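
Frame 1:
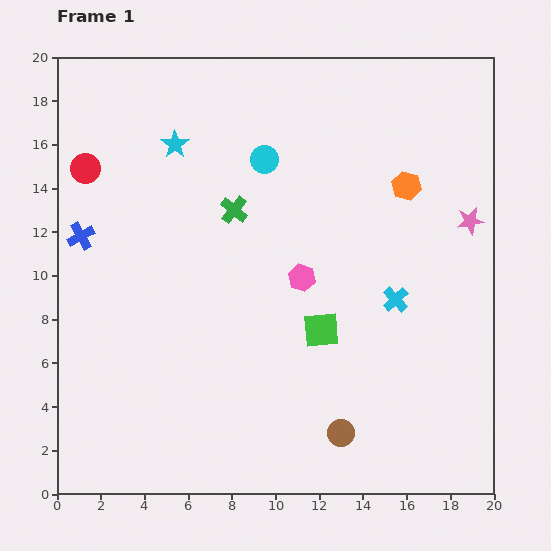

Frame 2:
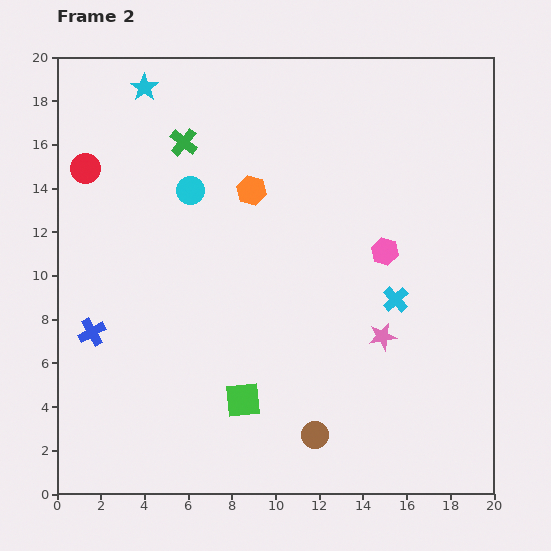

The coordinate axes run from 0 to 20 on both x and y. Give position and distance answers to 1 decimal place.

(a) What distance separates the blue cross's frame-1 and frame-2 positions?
4.4

The blue cross moved from (1.1, 11.8) to (1.6, 7.4), a distance of √(0.5² + 4.4²) ≈ 4.4.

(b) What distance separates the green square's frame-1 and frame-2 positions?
4.8

The green square moved from (12.1, 7.5) to (8.5, 4.3), a distance of √(3.6² + 3.2²) ≈ 4.8.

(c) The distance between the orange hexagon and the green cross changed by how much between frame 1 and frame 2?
-4.2

Distance in frame 1: 8.0. Distance in frame 2: 3.8.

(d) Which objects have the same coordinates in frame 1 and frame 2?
the red circle, the cyan cross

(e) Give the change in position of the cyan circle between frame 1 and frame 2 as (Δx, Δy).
(-3.4, -1.4)

The cyan circle was at (9.5, 15.3) in frame 1 and (6.1, 13.9) in frame 2.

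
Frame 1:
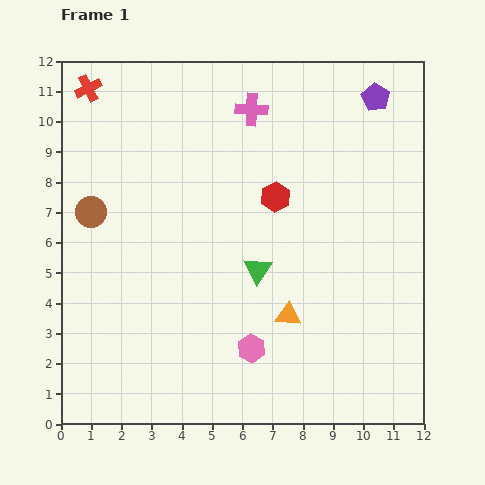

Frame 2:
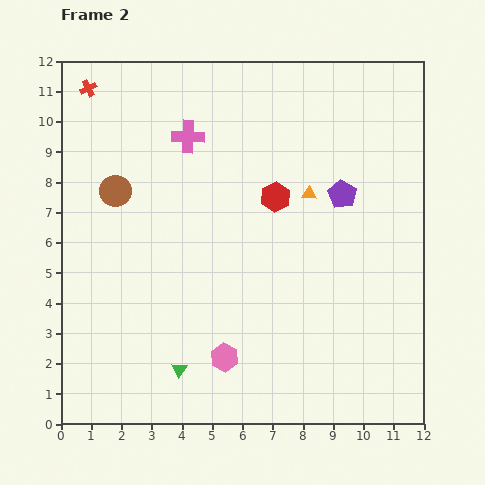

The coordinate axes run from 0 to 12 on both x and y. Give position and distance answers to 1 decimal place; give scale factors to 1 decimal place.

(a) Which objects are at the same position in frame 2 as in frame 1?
the red cross, the red hexagon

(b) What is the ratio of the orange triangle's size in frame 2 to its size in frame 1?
0.6×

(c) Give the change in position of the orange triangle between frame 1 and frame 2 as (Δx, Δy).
(0.7, 4.0)

The orange triangle was at (7.5, 3.6) in frame 1 and (8.2, 7.6) in frame 2.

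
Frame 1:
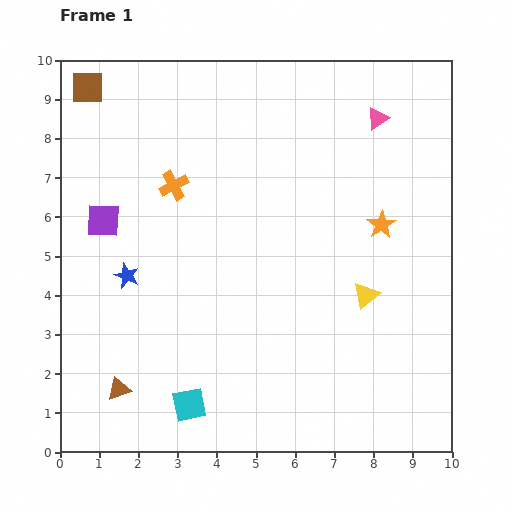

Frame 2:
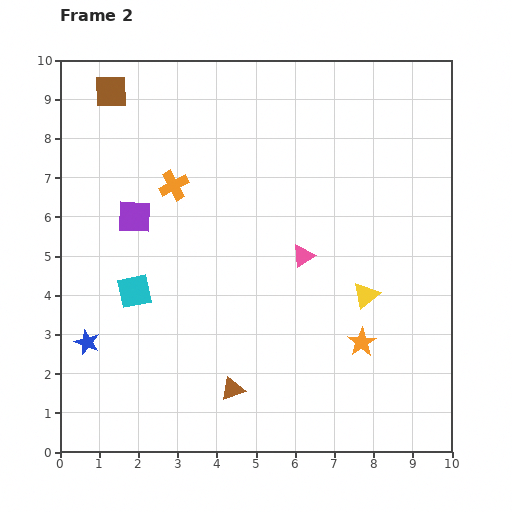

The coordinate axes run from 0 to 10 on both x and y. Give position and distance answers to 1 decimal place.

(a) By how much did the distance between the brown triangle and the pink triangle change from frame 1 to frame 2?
-5.7

Distance in frame 1: 9.5. Distance in frame 2: 3.8.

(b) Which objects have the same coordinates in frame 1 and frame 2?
the orange cross, the yellow triangle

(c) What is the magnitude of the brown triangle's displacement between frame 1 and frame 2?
2.9

The brown triangle moved from (1.5, 1.6) to (4.4, 1.6), a distance of √(2.9² + 0.0²) ≈ 2.9.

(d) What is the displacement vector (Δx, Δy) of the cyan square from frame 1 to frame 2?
(-1.4, 2.9)

The cyan square was at (3.3, 1.2) in frame 1 and (1.9, 4.1) in frame 2.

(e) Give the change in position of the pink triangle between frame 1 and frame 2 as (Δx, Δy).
(-1.9, -3.5)

The pink triangle was at (8.1, 8.5) in frame 1 and (6.2, 5.0) in frame 2.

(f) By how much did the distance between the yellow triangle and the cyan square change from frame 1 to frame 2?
+0.6

Distance in frame 1: 5.3. Distance in frame 2: 5.9.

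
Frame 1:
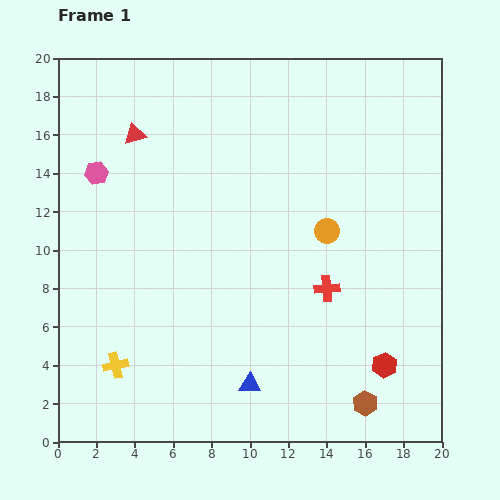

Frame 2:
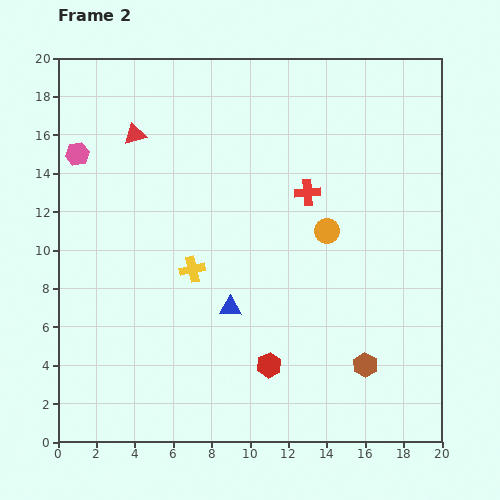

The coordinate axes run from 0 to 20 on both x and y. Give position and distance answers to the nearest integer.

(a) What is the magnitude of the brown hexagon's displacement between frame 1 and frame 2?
2

The brown hexagon moved from (16, 2) to (16, 4), a distance of √(0² + 2²) ≈ 2.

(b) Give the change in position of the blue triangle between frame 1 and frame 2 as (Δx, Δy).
(-1, 4)

The blue triangle was at (10, 3) in frame 1 and (9, 7) in frame 2.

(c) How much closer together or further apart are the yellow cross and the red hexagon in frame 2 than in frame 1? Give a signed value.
-8

Distance in frame 1: 14. Distance in frame 2: 6.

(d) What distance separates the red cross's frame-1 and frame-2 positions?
5

The red cross moved from (14, 8) to (13, 13), a distance of √(1² + 5²) ≈ 5.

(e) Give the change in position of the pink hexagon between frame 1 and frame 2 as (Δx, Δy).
(-1, 1)

The pink hexagon was at (2, 14) in frame 1 and (1, 15) in frame 2.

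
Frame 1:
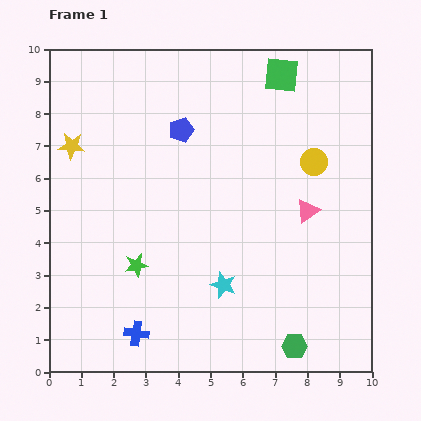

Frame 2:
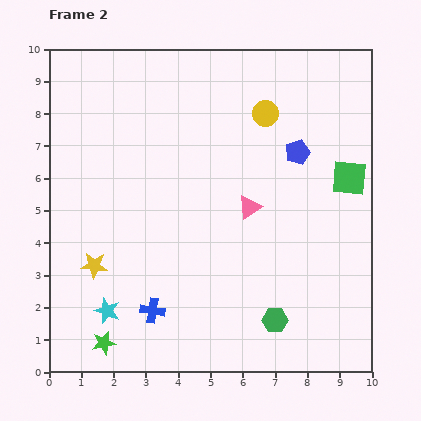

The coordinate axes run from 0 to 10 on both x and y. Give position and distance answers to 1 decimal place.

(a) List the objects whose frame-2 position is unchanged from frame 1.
none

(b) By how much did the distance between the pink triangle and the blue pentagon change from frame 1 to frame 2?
-2.3

Distance in frame 1: 4.6. Distance in frame 2: 2.3.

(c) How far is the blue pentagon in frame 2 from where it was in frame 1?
3.7

The blue pentagon moved from (4.1, 7.5) to (7.7, 6.8), a distance of √(3.6² + 0.7²) ≈ 3.7.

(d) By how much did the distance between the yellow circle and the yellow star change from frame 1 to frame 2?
-0.4

Distance in frame 1: 7.5. Distance in frame 2: 7.1.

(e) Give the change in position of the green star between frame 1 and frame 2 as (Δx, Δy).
(-1.0, -2.4)

The green star was at (2.7, 3.3) in frame 1 and (1.7, 0.9) in frame 2.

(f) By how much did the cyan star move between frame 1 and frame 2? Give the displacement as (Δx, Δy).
(-3.6, -0.8)

The cyan star was at (5.4, 2.7) in frame 1 and (1.8, 1.9) in frame 2.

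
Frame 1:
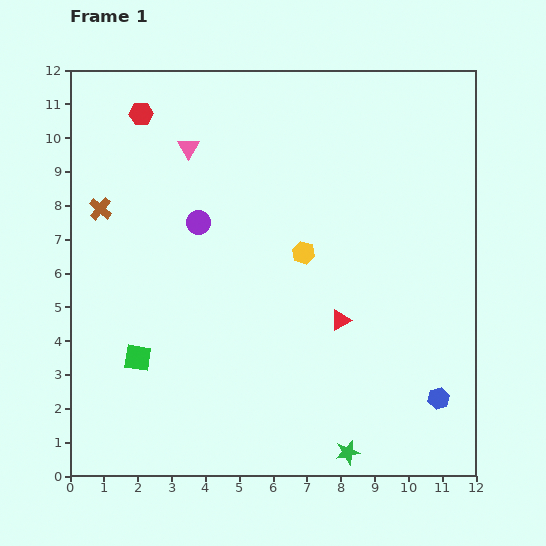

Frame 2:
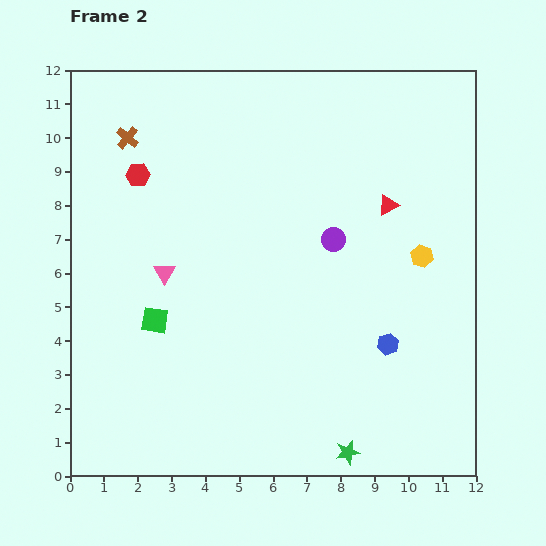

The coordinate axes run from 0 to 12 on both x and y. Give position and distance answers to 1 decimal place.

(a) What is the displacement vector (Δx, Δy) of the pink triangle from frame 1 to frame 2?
(-0.7, -3.7)

The pink triangle was at (3.5, 9.7) in frame 1 and (2.8, 6.0) in frame 2.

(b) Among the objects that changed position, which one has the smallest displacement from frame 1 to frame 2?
the green square

(moved 1.2)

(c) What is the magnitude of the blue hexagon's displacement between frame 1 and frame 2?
2.2

The blue hexagon moved from (10.9, 2.3) to (9.4, 3.9), a distance of √(1.5² + 1.6²) ≈ 2.2.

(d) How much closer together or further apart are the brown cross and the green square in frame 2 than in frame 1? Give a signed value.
+1.0

Distance in frame 1: 4.5. Distance in frame 2: 5.5.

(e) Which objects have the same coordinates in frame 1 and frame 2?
the green star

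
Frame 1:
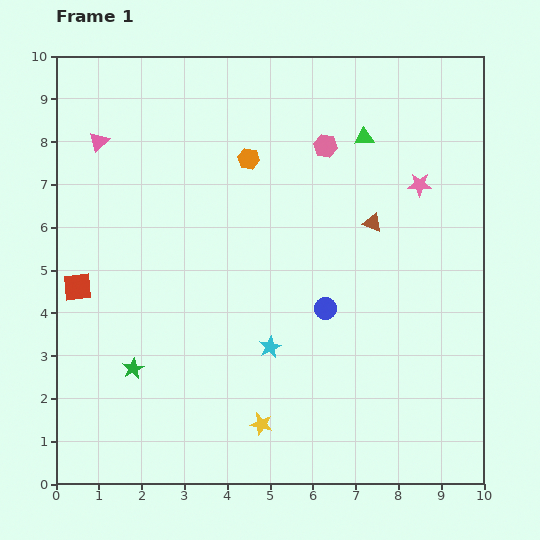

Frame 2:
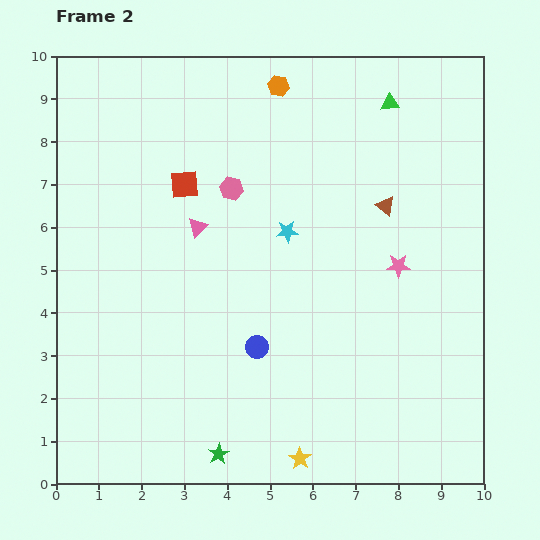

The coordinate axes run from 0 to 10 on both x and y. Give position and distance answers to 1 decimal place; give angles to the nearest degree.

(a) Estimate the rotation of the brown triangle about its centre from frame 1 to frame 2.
16° clockwise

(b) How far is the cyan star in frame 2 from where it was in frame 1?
2.7

The cyan star moved from (5.0, 3.2) to (5.4, 5.9), a distance of √(0.4² + 2.7²) ≈ 2.7.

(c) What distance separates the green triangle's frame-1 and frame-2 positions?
1.0

The green triangle moved from (7.2, 8.1) to (7.8, 8.9), a distance of √(0.6² + 0.8²) ≈ 1.0.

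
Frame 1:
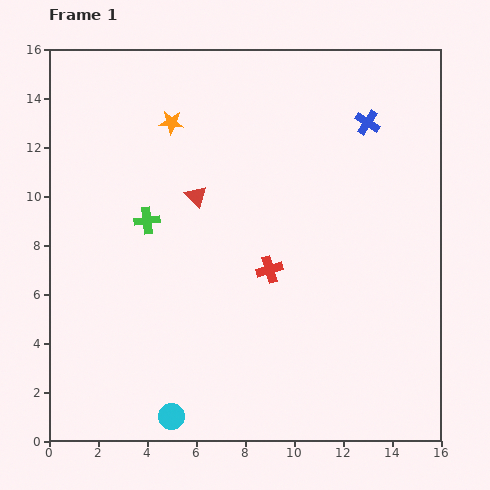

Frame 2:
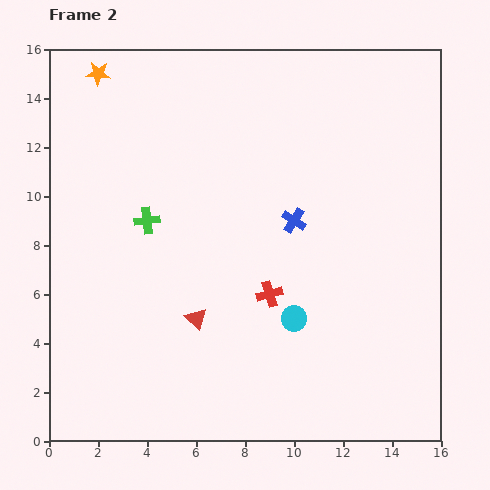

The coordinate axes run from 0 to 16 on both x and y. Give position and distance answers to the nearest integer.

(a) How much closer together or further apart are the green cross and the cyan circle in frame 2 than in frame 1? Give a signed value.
-1

Distance in frame 1: 8. Distance in frame 2: 7.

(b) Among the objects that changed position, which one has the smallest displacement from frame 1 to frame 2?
the red cross

(moved 1)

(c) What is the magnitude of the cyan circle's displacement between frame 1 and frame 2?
6

The cyan circle moved from (5, 1) to (10, 5), a distance of √(5² + 4²) ≈ 6.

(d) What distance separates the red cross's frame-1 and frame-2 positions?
1

The red cross moved from (9, 7) to (9, 6), a distance of √(0² + 1²) ≈ 1.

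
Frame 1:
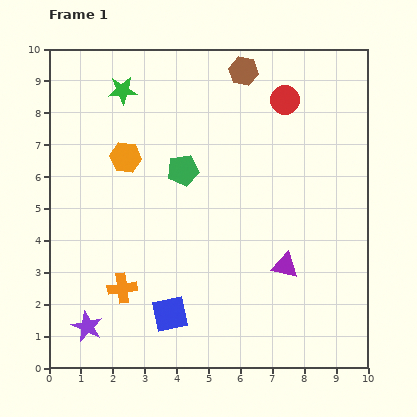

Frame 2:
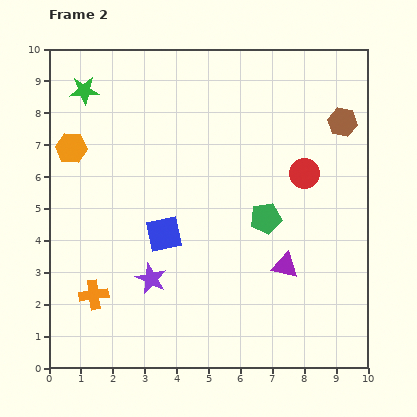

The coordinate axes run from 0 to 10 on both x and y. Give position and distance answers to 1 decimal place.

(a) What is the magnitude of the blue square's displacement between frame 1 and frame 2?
2.5

The blue square moved from (3.8, 1.7) to (3.6, 4.2), a distance of √(0.2² + 2.5²) ≈ 2.5.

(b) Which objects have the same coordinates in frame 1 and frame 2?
the purple triangle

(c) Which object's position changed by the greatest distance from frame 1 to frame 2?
the brown hexagon

(moved 3.5; next 3.0)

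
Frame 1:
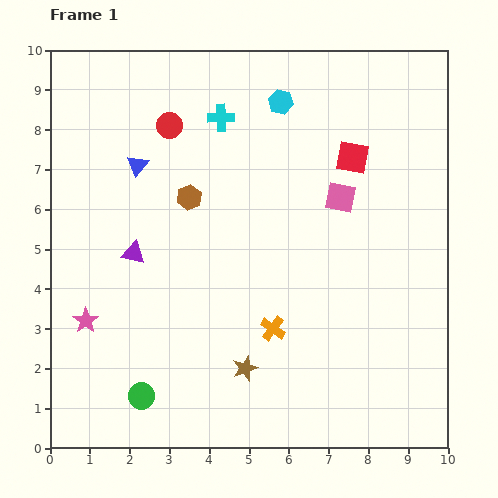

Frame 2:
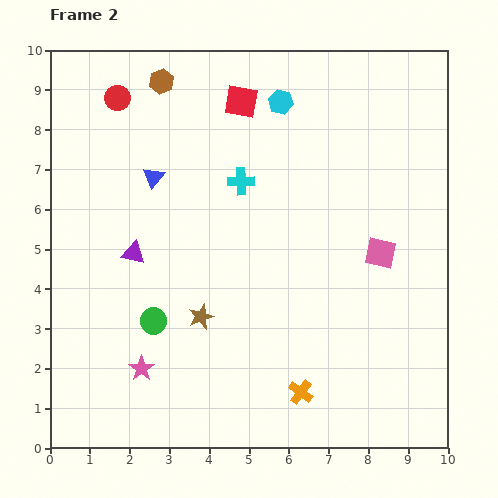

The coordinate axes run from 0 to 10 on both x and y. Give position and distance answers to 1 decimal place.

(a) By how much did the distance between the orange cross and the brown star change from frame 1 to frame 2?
+1.9

Distance in frame 1: 1.2. Distance in frame 2: 3.1.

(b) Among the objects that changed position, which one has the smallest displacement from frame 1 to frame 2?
the blue triangle

(moved 0.5)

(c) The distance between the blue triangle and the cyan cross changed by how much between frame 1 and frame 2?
-0.2

Distance in frame 1: 2.4. Distance in frame 2: 2.2.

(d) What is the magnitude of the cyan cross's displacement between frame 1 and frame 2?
1.7

The cyan cross moved from (4.3, 8.3) to (4.8, 6.7), a distance of √(0.5² + 1.6²) ≈ 1.7.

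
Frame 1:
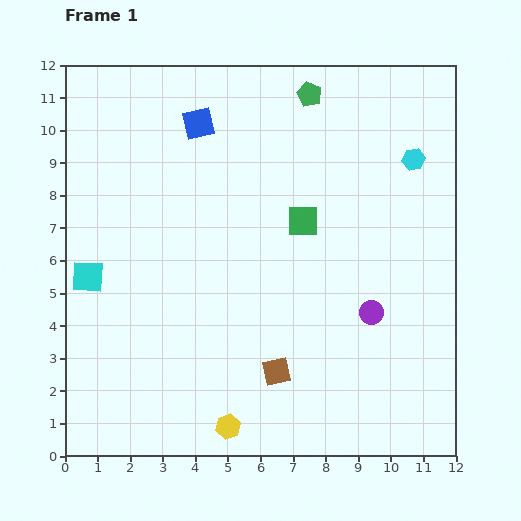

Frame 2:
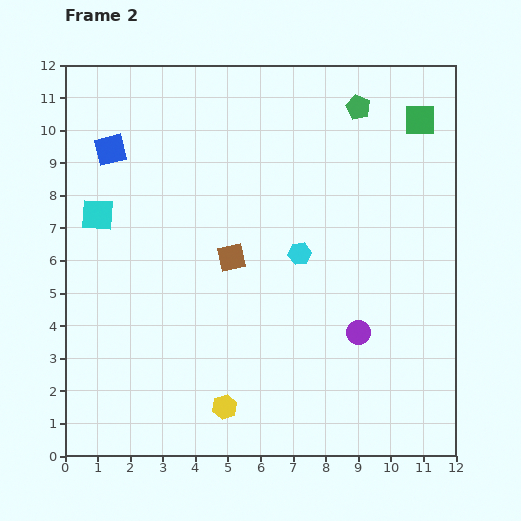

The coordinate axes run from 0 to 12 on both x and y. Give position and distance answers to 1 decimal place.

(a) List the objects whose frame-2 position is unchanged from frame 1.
none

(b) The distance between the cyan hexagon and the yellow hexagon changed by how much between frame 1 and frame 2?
-4.8

Distance in frame 1: 10.0. Distance in frame 2: 5.2.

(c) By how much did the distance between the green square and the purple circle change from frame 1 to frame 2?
+3.3

Distance in frame 1: 3.5. Distance in frame 2: 6.8.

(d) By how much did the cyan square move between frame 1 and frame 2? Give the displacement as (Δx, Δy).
(0.3, 1.9)

The cyan square was at (0.7, 5.5) in frame 1 and (1.0, 7.4) in frame 2.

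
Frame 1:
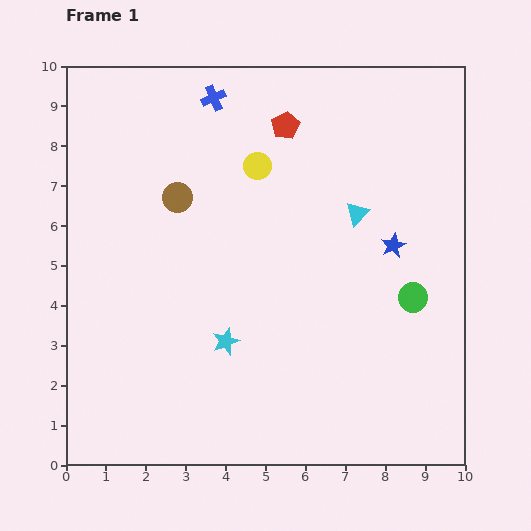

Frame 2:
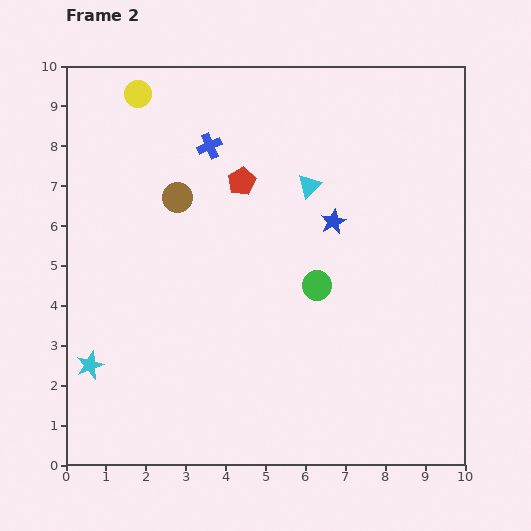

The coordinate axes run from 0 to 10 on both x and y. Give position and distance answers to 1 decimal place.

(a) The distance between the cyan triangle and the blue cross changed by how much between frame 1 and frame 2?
-1.9

Distance in frame 1: 4.6. Distance in frame 2: 2.7.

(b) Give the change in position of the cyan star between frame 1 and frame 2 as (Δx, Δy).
(-3.4, -0.6)

The cyan star was at (4.0, 3.1) in frame 1 and (0.6, 2.5) in frame 2.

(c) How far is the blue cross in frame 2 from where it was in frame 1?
1.2

The blue cross moved from (3.7, 9.2) to (3.6, 8.0), a distance of √(0.1² + 1.2²) ≈ 1.2.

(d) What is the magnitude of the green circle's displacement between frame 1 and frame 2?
2.4

The green circle moved from (8.7, 4.2) to (6.3, 4.5), a distance of √(2.4² + 0.3²) ≈ 2.4.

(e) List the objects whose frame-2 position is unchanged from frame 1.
the brown circle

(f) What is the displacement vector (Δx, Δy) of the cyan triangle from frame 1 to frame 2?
(-1.2, 0.7)

The cyan triangle was at (7.3, 6.3) in frame 1 and (6.1, 7.0) in frame 2.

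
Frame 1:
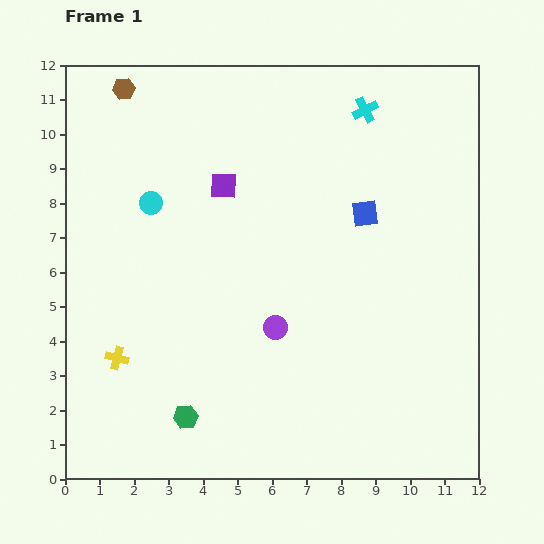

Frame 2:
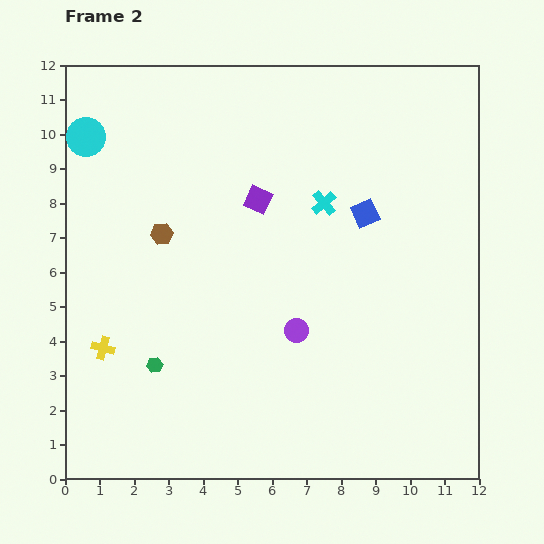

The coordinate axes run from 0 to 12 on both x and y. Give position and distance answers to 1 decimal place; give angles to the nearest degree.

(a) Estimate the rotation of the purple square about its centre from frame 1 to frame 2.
23° clockwise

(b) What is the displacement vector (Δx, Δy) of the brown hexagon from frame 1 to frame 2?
(1.1, -4.2)

The brown hexagon was at (1.7, 11.3) in frame 1 and (2.8, 7.1) in frame 2.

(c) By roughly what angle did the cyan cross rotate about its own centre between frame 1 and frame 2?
15° counter-clockwise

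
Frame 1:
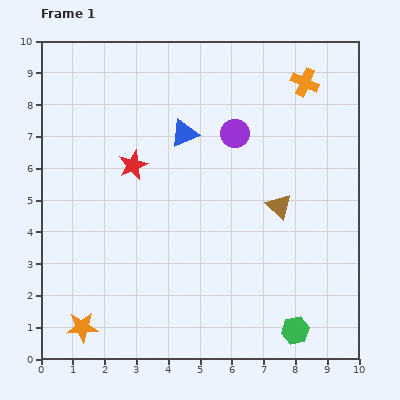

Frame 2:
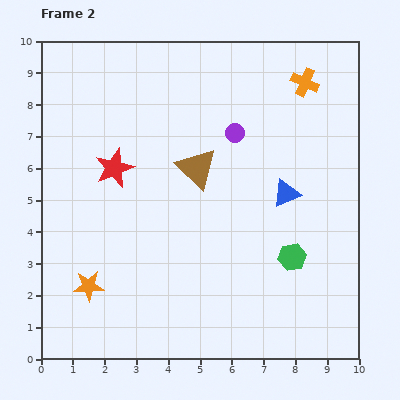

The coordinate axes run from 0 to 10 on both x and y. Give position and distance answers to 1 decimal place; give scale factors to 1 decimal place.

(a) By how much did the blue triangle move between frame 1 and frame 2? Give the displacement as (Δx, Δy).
(3.2, -1.9)

The blue triangle was at (4.5, 7.1) in frame 1 and (7.7, 5.2) in frame 2.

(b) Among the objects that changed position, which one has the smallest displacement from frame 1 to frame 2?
the red star

(moved 0.6)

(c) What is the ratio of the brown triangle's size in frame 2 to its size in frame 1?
1.6×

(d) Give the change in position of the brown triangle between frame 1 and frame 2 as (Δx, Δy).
(-2.6, 1.2)

The brown triangle was at (7.5, 4.8) in frame 1 and (4.9, 6.0) in frame 2.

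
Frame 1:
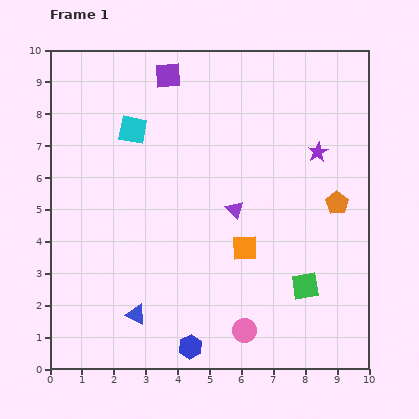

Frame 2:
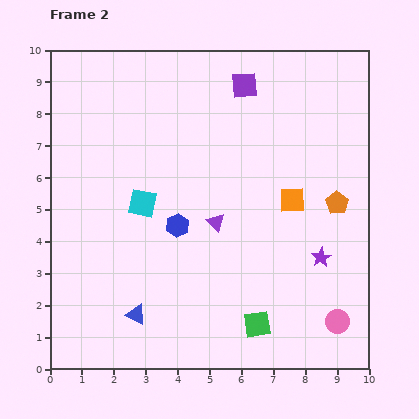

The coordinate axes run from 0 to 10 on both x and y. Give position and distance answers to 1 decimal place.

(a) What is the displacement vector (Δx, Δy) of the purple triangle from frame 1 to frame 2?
(-0.6, -0.4)

The purple triangle was at (5.8, 5.0) in frame 1 and (5.2, 4.6) in frame 2.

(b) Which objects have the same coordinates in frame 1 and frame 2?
the orange pentagon, the blue triangle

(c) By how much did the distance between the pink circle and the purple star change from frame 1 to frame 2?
-4.0

Distance in frame 1: 6.1. Distance in frame 2: 2.1.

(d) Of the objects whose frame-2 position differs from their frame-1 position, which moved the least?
the purple triangle

(moved 0.7)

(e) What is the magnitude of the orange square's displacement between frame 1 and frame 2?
2.1

The orange square moved from (6.1, 3.8) to (7.6, 5.3), a distance of √(1.5² + 1.5²) ≈ 2.1.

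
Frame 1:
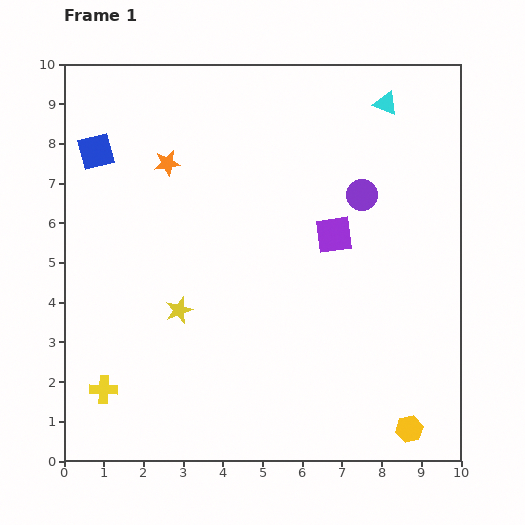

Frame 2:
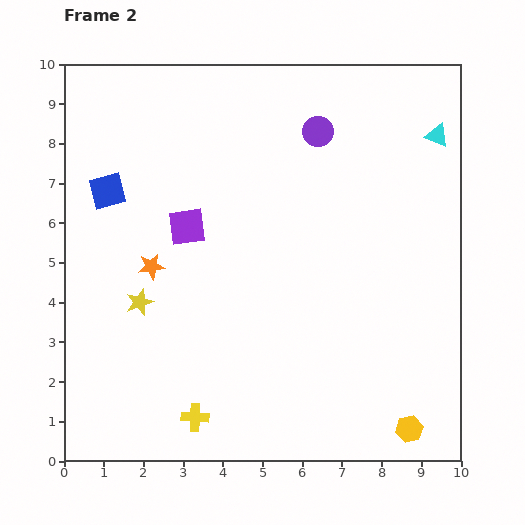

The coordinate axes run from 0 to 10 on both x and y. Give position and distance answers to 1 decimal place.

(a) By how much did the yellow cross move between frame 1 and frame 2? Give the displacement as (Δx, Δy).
(2.3, -0.7)

The yellow cross was at (1.0, 1.8) in frame 1 and (3.3, 1.1) in frame 2.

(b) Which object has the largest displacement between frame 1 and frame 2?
the purple square

(moved 3.7; next 2.6)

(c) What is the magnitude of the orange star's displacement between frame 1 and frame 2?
2.6

The orange star moved from (2.6, 7.5) to (2.2, 4.9), a distance of √(0.4² + 2.6²) ≈ 2.6.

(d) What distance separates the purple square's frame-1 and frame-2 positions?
3.7

The purple square moved from (6.8, 5.7) to (3.1, 5.9), a distance of √(3.7² + 0.2²) ≈ 3.7.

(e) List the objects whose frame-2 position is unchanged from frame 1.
the yellow hexagon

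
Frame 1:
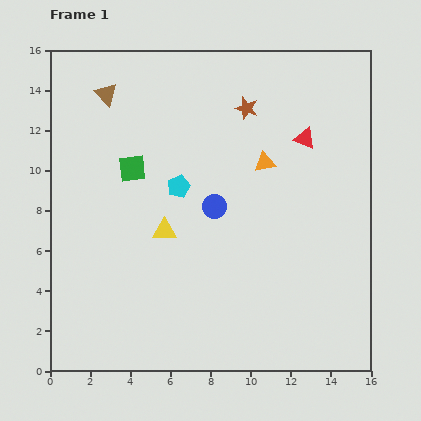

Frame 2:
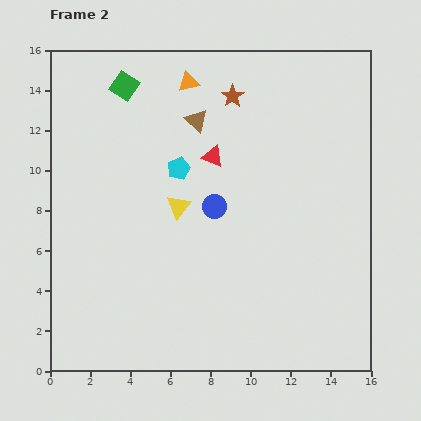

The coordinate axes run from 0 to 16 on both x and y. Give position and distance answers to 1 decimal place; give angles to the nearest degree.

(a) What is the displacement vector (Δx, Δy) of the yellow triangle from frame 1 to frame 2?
(0.7, 1.2)

The yellow triangle was at (5.7, 7.0) in frame 1 and (6.4, 8.2) in frame 2.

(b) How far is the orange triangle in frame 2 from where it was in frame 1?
5.5

The orange triangle moved from (10.7, 10.4) to (6.9, 14.4), a distance of √(3.8² + 4.0²) ≈ 5.5.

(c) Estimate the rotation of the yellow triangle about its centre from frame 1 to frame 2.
51° counter-clockwise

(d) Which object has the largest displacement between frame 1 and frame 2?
the orange triangle

(moved 5.5; next 4.7)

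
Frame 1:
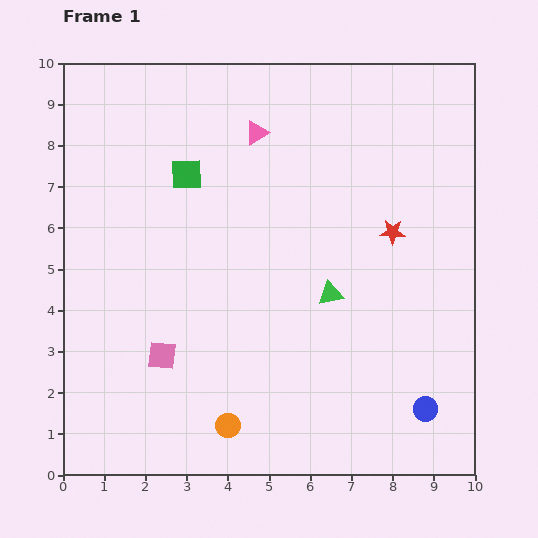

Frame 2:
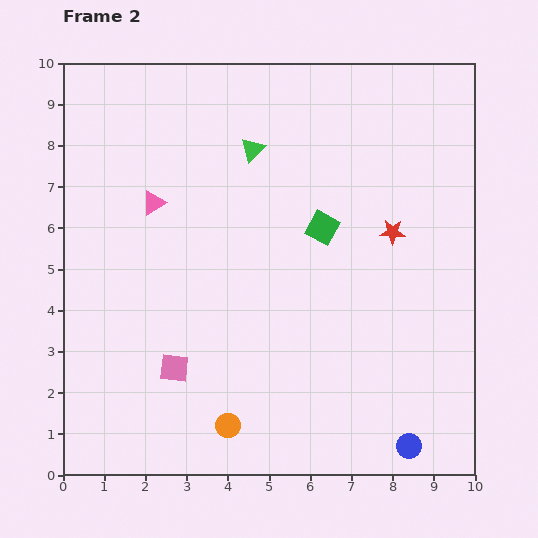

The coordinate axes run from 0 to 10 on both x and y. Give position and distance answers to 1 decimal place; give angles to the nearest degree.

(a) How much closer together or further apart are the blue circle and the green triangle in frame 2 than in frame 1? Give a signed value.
+4.5

Distance in frame 1: 3.6. Distance in frame 2: 8.1.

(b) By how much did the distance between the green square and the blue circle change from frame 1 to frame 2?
-2.4

Distance in frame 1: 8.1. Distance in frame 2: 5.7.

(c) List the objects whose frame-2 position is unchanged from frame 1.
the orange circle, the red star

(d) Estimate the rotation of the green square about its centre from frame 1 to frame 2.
29° clockwise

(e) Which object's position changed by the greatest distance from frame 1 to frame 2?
the green triangle

(moved 4.0; next 3.5)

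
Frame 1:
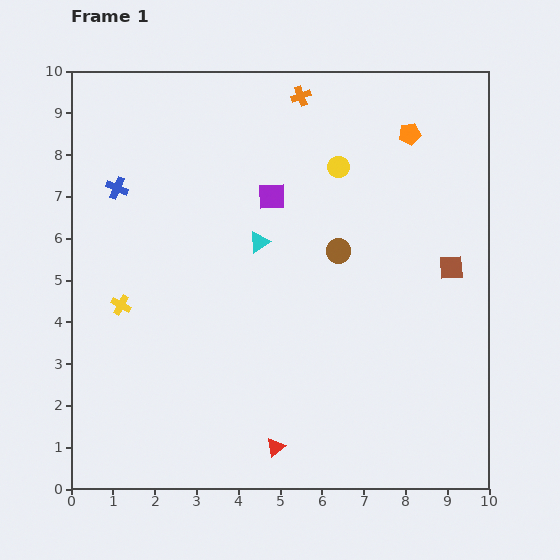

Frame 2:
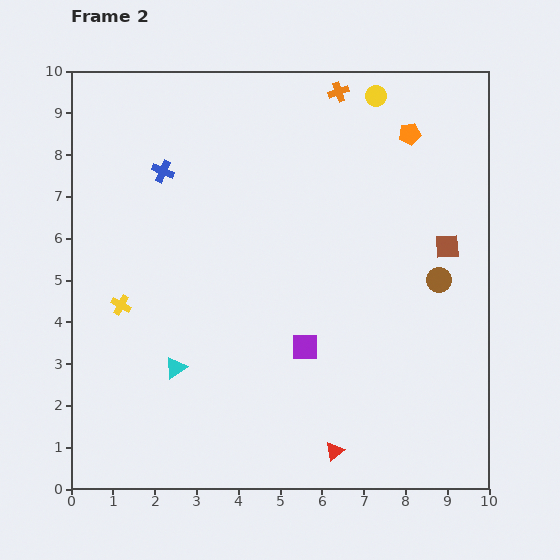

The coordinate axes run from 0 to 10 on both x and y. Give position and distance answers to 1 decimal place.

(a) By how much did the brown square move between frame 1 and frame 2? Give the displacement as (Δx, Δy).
(-0.1, 0.5)

The brown square was at (9.1, 5.3) in frame 1 and (9.0, 5.8) in frame 2.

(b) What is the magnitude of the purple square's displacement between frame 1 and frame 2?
3.7

The purple square moved from (4.8, 7.0) to (5.6, 3.4), a distance of √(0.8² + 3.6²) ≈ 3.7.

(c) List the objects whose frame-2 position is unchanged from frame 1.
the yellow cross, the orange pentagon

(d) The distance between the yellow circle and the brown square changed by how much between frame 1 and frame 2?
+0.4

Distance in frame 1: 3.6. Distance in frame 2: 4.0.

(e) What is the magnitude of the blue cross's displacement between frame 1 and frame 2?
1.2

The blue cross moved from (1.1, 7.2) to (2.2, 7.6), a distance of √(1.1² + 0.4²) ≈ 1.2.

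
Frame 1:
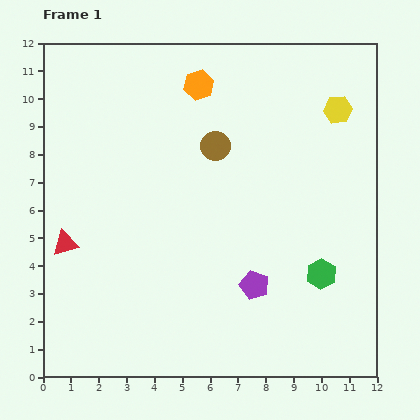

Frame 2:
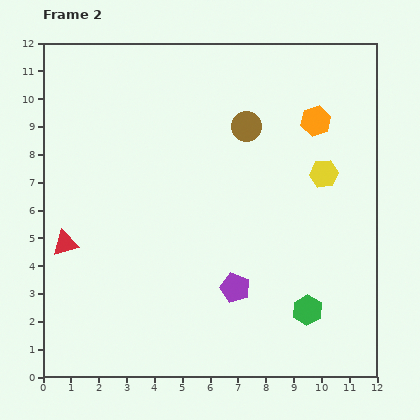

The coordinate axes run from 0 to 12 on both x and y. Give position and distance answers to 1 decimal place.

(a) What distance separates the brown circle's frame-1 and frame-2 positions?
1.3

The brown circle moved from (6.2, 8.3) to (7.3, 9.0), a distance of √(1.1² + 0.7²) ≈ 1.3.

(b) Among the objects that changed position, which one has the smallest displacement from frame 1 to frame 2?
the purple pentagon

(moved 0.7)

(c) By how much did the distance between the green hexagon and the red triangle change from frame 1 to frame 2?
-0.3

Distance in frame 1: 9.3. Distance in frame 2: 9.0.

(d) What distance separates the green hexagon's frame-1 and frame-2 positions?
1.4

The green hexagon moved from (10.0, 3.7) to (9.5, 2.4), a distance of √(0.5² + 1.3²) ≈ 1.4.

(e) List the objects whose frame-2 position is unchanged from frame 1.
the red triangle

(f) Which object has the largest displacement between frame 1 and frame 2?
the orange hexagon

(moved 4.4; next 2.4)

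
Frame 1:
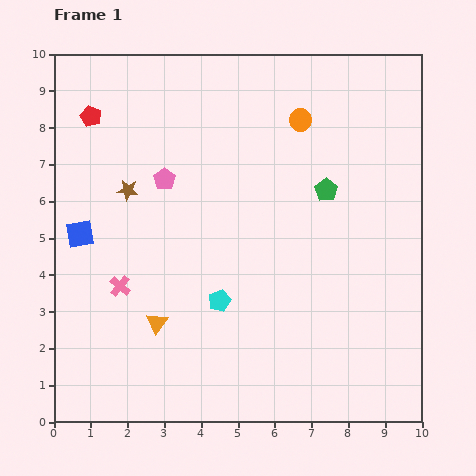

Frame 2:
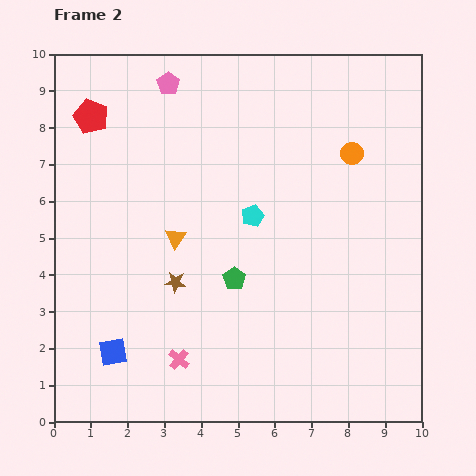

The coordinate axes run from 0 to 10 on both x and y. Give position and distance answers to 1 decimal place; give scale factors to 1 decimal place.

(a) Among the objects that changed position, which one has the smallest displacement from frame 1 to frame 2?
the orange circle

(moved 1.7)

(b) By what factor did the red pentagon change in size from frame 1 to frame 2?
1.7×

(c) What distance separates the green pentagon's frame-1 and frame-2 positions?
3.5

The green pentagon moved from (7.4, 6.3) to (4.9, 3.9), a distance of √(2.5² + 2.4²) ≈ 3.5.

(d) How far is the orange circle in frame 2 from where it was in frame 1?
1.7

The orange circle moved from (6.7, 8.2) to (8.1, 7.3), a distance of √(1.4² + 0.9²) ≈ 1.7.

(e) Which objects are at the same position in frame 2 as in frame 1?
the red pentagon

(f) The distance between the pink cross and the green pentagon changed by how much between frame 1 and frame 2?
-3.5

Distance in frame 1: 6.2. Distance in frame 2: 2.7.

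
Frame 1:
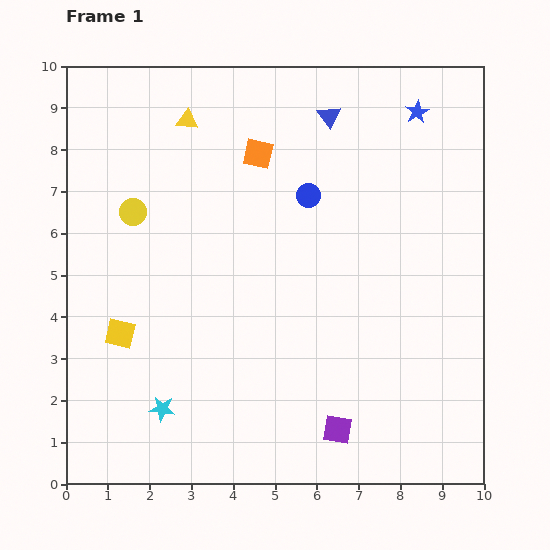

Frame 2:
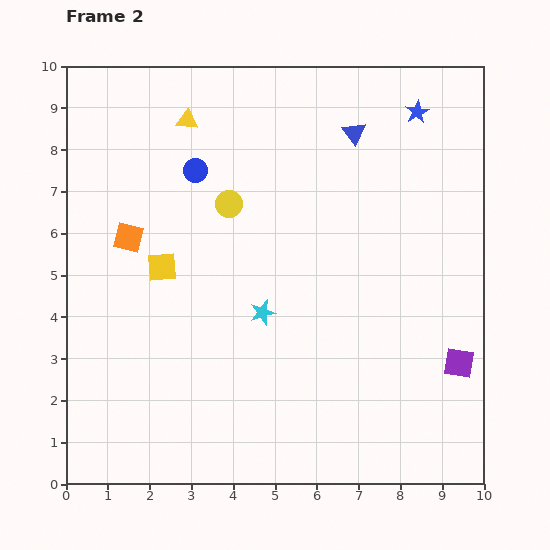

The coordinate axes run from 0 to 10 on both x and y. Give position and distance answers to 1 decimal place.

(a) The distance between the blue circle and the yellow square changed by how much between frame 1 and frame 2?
-3.2

Distance in frame 1: 5.6. Distance in frame 2: 2.4.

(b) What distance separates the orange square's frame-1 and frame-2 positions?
3.7

The orange square moved from (4.6, 7.9) to (1.5, 5.9), a distance of √(3.1² + 2.0²) ≈ 3.7.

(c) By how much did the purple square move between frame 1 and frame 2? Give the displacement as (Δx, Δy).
(2.9, 1.6)

The purple square was at (6.5, 1.3) in frame 1 and (9.4, 2.9) in frame 2.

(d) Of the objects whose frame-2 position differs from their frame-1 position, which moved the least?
the blue triangle

(moved 0.7)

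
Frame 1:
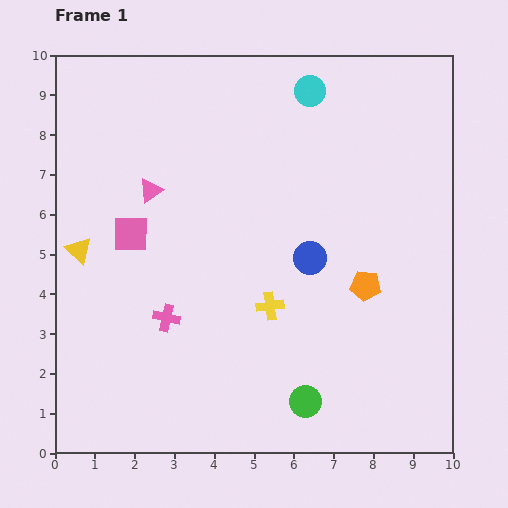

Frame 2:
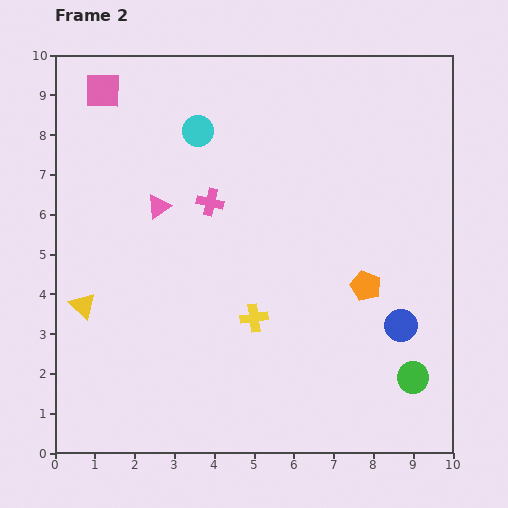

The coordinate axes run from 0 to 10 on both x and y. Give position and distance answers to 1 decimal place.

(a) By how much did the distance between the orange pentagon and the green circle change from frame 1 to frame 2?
-0.7

Distance in frame 1: 3.3. Distance in frame 2: 2.6.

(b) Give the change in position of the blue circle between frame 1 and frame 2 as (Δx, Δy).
(2.3, -1.7)

The blue circle was at (6.4, 4.9) in frame 1 and (8.7, 3.2) in frame 2.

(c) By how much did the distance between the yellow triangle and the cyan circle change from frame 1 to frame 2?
-1.7

Distance in frame 1: 7.0. Distance in frame 2: 5.3.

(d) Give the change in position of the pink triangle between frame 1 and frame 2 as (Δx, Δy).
(0.2, -0.4)

The pink triangle was at (2.4, 6.6) in frame 1 and (2.6, 6.2) in frame 2.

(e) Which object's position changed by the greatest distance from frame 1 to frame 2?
the pink square

(moved 3.7; next 3.1)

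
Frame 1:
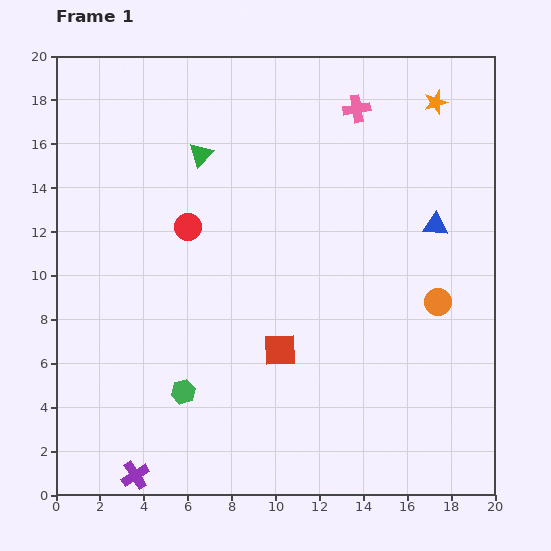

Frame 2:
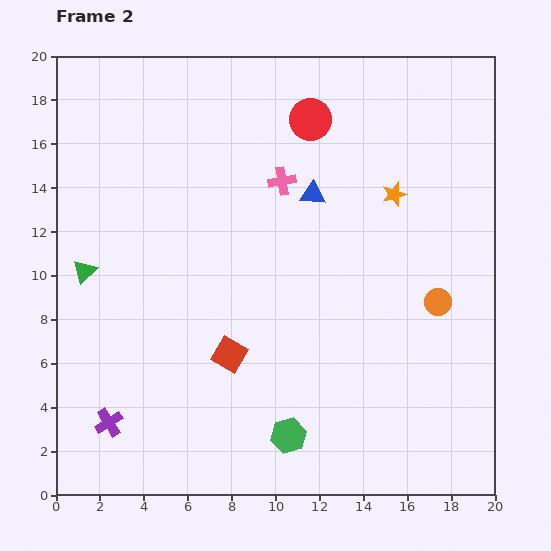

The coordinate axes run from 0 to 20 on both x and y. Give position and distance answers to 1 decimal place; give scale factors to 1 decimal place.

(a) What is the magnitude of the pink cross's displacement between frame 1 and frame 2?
4.7

The pink cross moved from (13.7, 17.6) to (10.3, 14.3), a distance of √(3.4² + 3.3²) ≈ 4.7.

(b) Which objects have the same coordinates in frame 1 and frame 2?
the orange circle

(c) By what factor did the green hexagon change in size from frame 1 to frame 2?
1.4×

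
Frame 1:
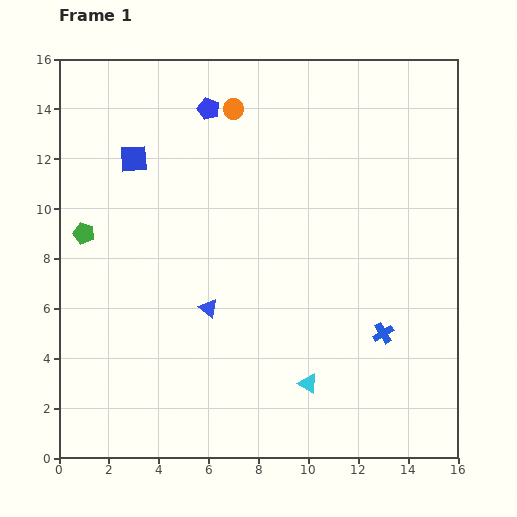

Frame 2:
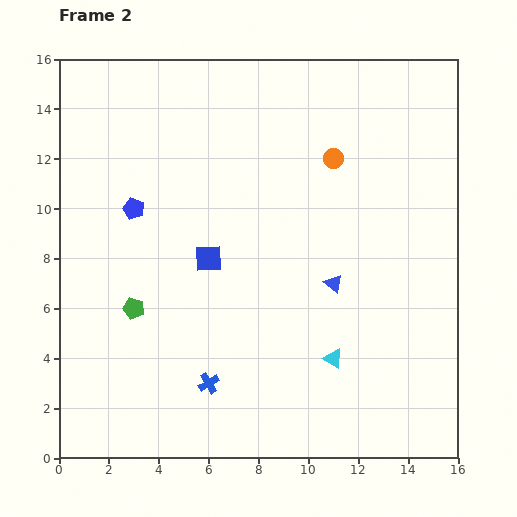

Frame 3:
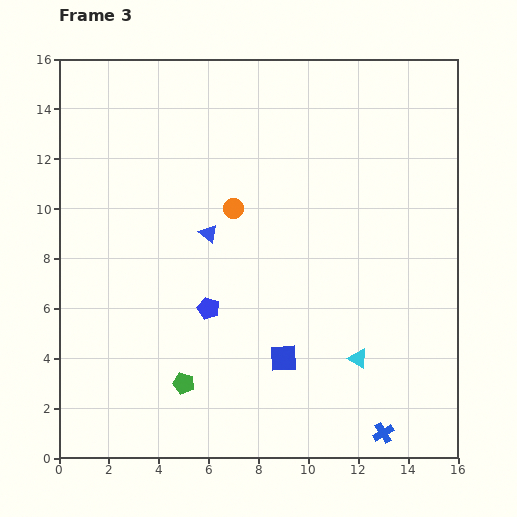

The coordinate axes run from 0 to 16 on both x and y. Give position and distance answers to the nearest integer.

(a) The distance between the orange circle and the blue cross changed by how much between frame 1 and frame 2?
-1

Distance in frame 1: 11. Distance in frame 2: 10.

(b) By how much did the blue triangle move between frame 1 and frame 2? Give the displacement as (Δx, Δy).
(5, 1)

The blue triangle was at (6, 6) in frame 1 and (11, 7) in frame 2.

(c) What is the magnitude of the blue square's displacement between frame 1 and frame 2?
5

The blue square moved from (3, 12) to (6, 8), a distance of √(3² + 4²) ≈ 5.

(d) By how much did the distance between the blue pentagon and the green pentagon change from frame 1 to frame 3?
-4

Distance in frame 1: 7. Distance in frame 3: 3.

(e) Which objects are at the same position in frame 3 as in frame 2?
none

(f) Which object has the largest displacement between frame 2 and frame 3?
the blue cross

(moved 7; next 5)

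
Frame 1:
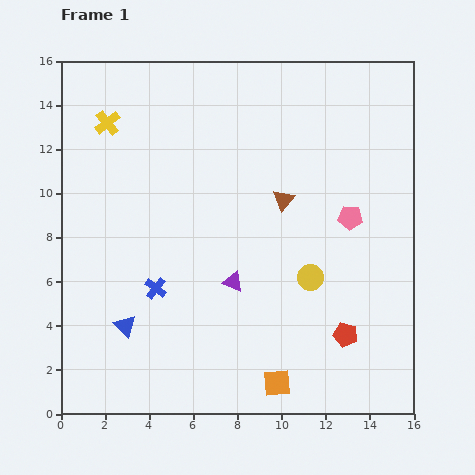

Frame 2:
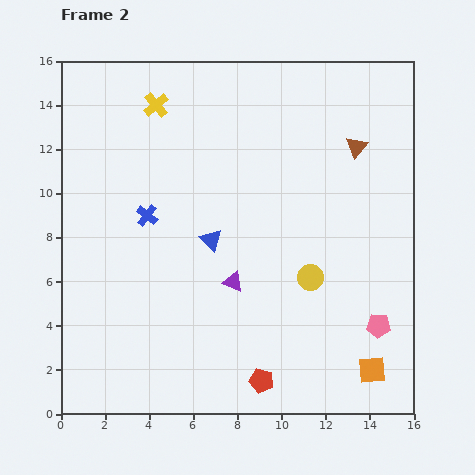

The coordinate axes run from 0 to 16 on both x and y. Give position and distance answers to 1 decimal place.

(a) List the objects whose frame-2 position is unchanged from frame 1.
the yellow circle, the purple triangle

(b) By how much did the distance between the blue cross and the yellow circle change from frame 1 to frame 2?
+0.9

Distance in frame 1: 7.0. Distance in frame 2: 7.9.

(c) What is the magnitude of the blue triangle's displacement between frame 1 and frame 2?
5.5

The blue triangle moved from (2.9, 4.0) to (6.8, 7.9), a distance of √(3.9² + 3.9²) ≈ 5.5.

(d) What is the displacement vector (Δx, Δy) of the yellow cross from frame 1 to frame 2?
(2.2, 0.8)

The yellow cross was at (2.1, 13.2) in frame 1 and (4.3, 14.0) in frame 2.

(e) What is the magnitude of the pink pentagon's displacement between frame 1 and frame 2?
5.1

The pink pentagon moved from (13.1, 8.9) to (14.4, 4.0), a distance of √(1.3² + 4.9²) ≈ 5.1.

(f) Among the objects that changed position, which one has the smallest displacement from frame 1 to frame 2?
the yellow cross

(moved 2.3)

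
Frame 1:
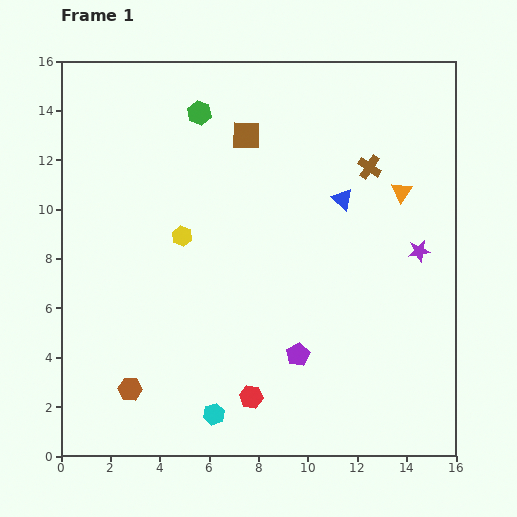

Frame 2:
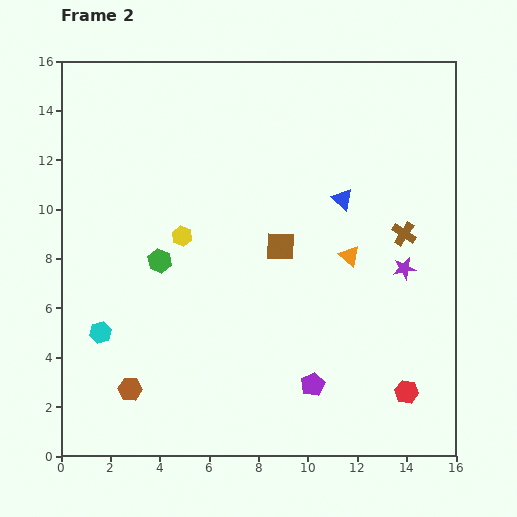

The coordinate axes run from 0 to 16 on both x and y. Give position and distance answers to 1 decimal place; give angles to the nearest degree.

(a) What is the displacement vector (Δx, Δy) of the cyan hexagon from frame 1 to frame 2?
(-4.6, 3.3)

The cyan hexagon was at (6.2, 1.7) in frame 1 and (1.6, 5.0) in frame 2.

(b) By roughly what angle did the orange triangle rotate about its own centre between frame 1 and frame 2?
24° counter-clockwise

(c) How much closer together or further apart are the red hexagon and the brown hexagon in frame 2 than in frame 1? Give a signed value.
+6.3

Distance in frame 1: 4.9. Distance in frame 2: 11.2.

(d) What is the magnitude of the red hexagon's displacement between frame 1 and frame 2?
6.3

The red hexagon moved from (7.7, 2.4) to (14.0, 2.6), a distance of √(6.3² + 0.2²) ≈ 6.3.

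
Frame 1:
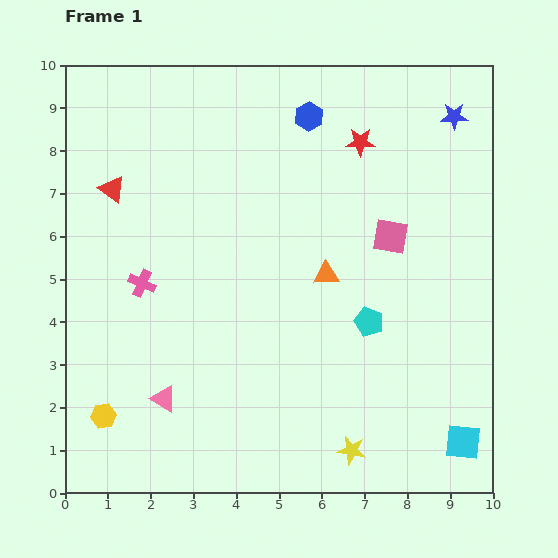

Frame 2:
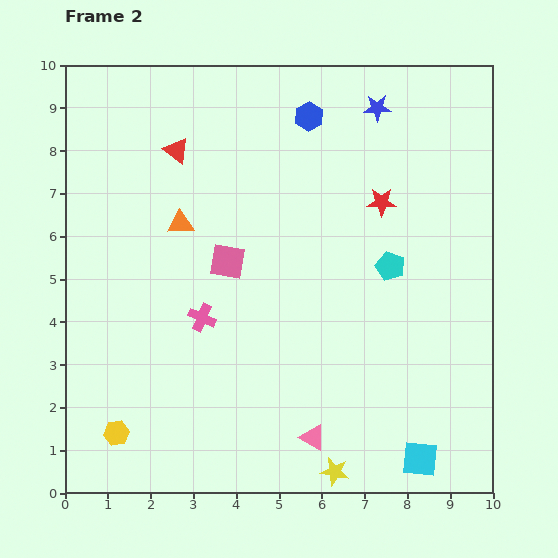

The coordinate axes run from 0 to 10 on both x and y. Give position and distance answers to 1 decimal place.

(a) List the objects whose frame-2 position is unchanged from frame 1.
the blue hexagon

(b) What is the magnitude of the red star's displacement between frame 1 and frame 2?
1.5

The red star moved from (6.9, 8.2) to (7.4, 6.8), a distance of √(0.5² + 1.4²) ≈ 1.5.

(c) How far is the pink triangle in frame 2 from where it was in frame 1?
3.6

The pink triangle moved from (2.3, 2.2) to (5.8, 1.3), a distance of √(3.5² + 0.9²) ≈ 3.6.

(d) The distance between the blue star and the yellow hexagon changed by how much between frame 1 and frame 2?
-1.1

Distance in frame 1: 10.8. Distance in frame 2: 9.7.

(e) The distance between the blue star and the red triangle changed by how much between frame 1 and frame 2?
-3.4

Distance in frame 1: 8.2. Distance in frame 2: 4.8.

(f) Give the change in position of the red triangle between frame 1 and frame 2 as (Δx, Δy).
(1.5, 0.9)

The red triangle was at (1.1, 7.1) in frame 1 and (2.6, 8.0) in frame 2.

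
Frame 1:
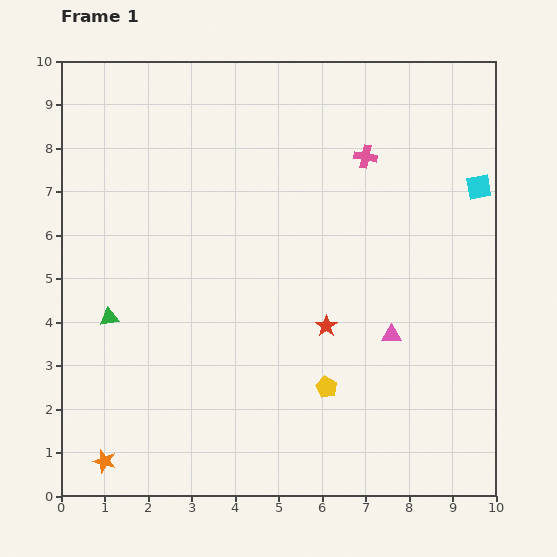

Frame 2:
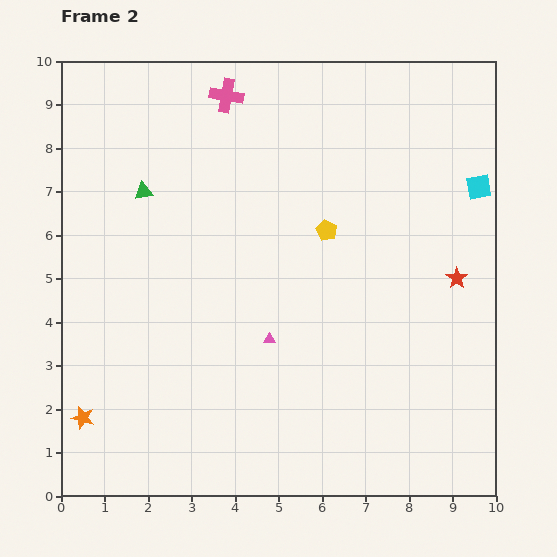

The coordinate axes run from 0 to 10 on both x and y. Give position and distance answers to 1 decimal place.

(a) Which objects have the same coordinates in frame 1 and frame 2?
the cyan square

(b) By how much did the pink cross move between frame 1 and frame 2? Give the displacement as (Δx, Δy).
(-3.2, 1.4)

The pink cross was at (7.0, 7.8) in frame 1 and (3.8, 9.2) in frame 2.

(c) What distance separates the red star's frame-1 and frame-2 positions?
3.2

The red star moved from (6.1, 3.9) to (9.1, 5.0), a distance of √(3.0² + 1.1²) ≈ 3.2.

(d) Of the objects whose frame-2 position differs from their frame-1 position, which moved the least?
the orange star

(moved 1.1)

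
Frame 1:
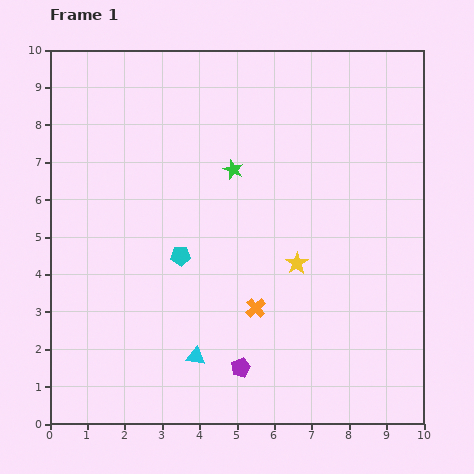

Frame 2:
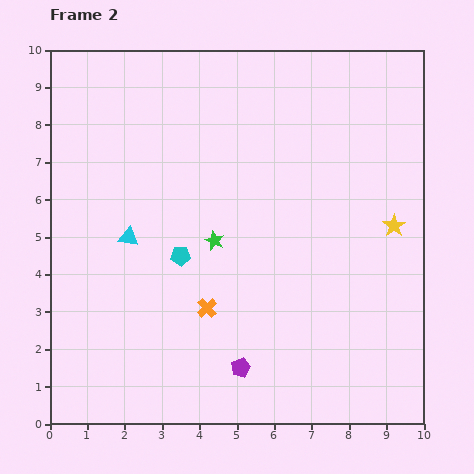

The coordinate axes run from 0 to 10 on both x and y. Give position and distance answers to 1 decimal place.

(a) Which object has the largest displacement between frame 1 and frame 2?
the cyan triangle

(moved 3.7; next 2.8)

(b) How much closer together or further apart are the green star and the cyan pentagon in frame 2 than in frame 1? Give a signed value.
-1.7

Distance in frame 1: 2.7. Distance in frame 2: 1.0.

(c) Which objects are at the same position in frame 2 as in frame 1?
the purple pentagon, the cyan pentagon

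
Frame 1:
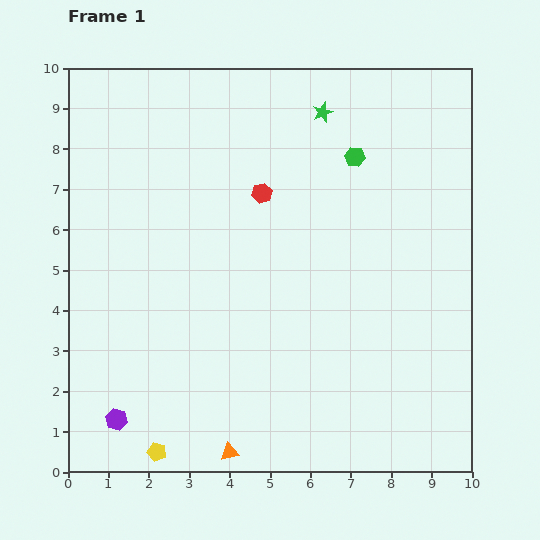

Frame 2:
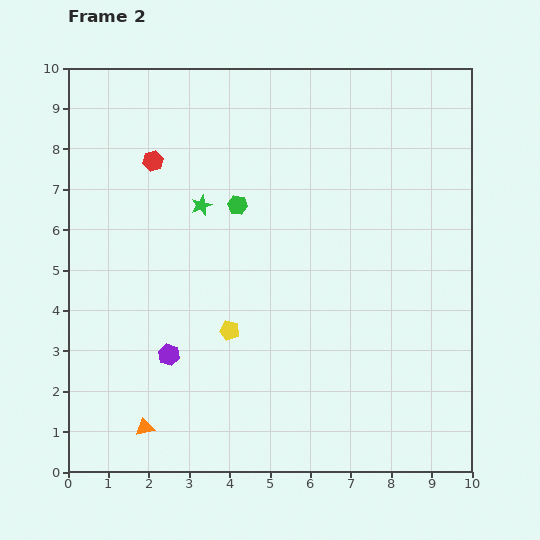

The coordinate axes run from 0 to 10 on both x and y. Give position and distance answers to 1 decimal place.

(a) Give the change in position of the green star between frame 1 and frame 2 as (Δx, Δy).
(-3.0, -2.3)

The green star was at (6.3, 8.9) in frame 1 and (3.3, 6.6) in frame 2.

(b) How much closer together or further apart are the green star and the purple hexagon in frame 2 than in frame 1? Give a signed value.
-5.4

Distance in frame 1: 9.2. Distance in frame 2: 3.8.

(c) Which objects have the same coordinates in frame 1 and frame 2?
none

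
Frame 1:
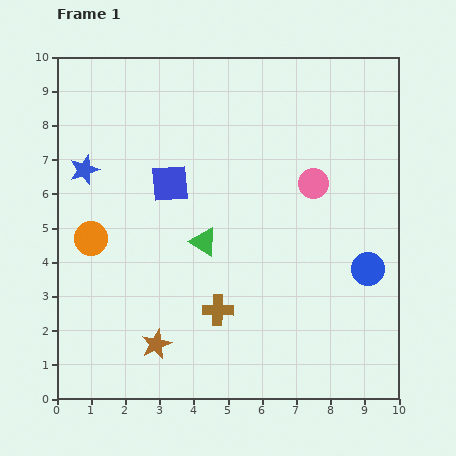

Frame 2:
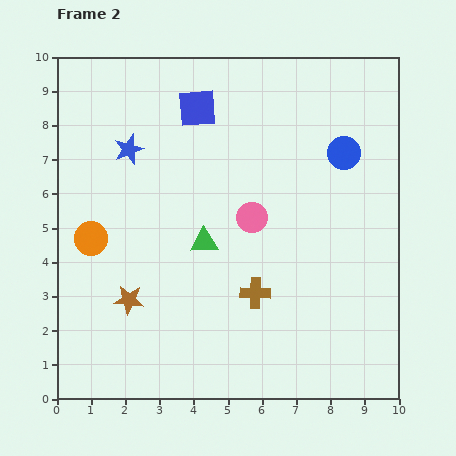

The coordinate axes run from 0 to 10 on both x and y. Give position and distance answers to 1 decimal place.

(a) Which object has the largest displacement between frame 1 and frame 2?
the blue circle

(moved 3.5; next 2.3)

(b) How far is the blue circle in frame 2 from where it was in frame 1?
3.5

The blue circle moved from (9.1, 3.8) to (8.4, 7.2), a distance of √(0.7² + 3.4²) ≈ 3.5.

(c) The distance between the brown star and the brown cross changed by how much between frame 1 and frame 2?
+1.6

Distance in frame 1: 2.1. Distance in frame 2: 3.7.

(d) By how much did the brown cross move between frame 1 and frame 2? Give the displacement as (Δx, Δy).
(1.1, 0.5)

The brown cross was at (4.7, 2.6) in frame 1 and (5.8, 3.1) in frame 2.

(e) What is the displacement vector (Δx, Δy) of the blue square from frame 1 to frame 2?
(0.8, 2.2)

The blue square was at (3.3, 6.3) in frame 1 and (4.1, 8.5) in frame 2.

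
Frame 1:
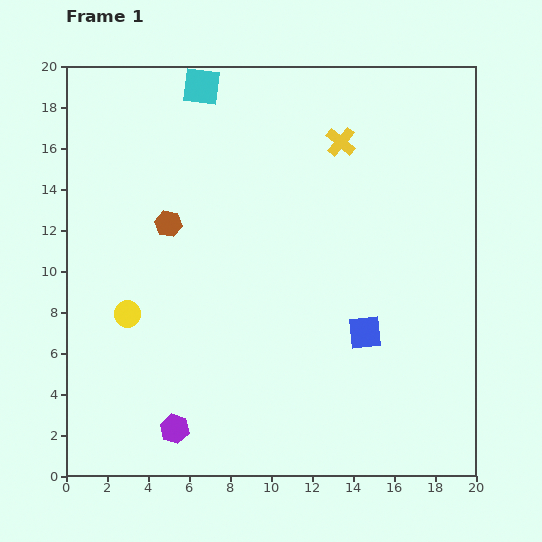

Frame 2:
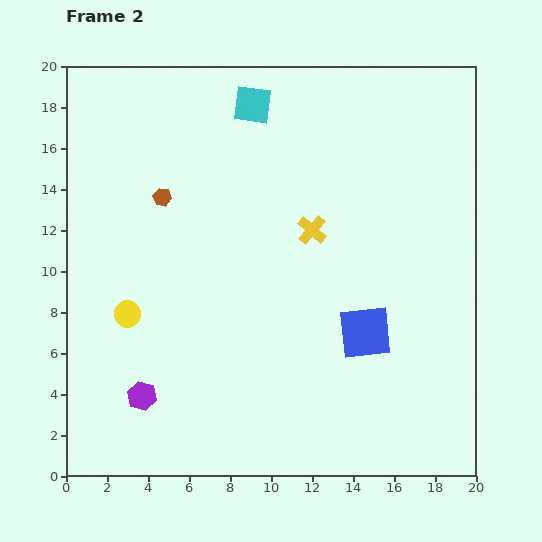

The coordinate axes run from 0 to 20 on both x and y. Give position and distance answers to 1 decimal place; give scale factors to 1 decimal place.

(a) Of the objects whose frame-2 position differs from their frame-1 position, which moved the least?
the brown hexagon

(moved 1.3)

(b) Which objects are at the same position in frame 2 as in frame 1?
the yellow circle, the blue square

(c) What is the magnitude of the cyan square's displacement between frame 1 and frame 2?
2.7

The cyan square moved from (6.6, 19.0) to (9.1, 18.1), a distance of √(2.5² + 0.9²) ≈ 2.7.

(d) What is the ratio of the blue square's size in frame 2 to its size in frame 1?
1.6×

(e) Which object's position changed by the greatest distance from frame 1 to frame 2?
the yellow cross

(moved 4.5; next 2.7)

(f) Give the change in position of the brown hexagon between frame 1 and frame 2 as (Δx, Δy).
(-0.3, 1.3)

The brown hexagon was at (5.0, 12.3) in frame 1 and (4.7, 13.6) in frame 2.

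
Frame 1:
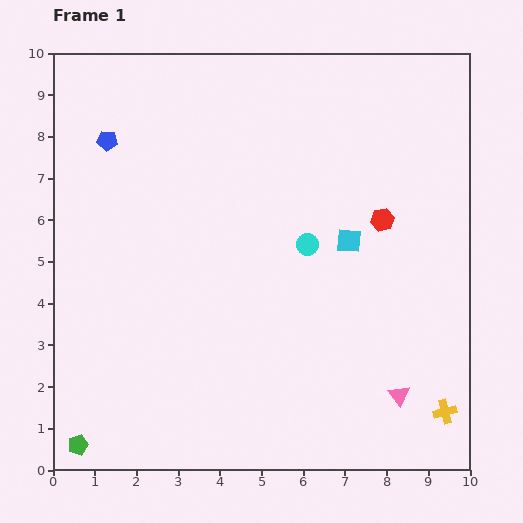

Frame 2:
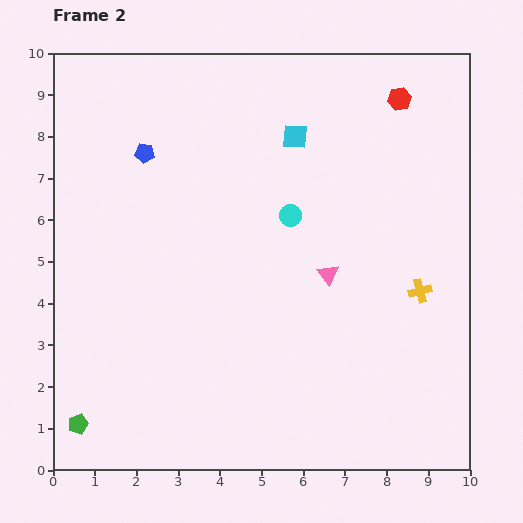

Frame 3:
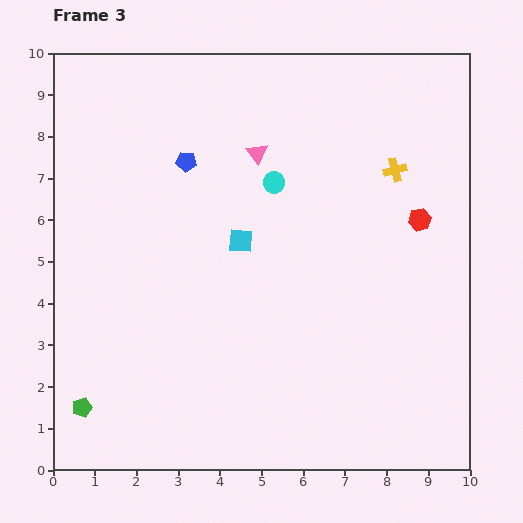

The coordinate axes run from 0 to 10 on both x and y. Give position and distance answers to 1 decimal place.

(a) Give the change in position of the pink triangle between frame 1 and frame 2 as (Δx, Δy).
(-1.7, 2.9)

The pink triangle was at (8.3, 1.8) in frame 1 and (6.6, 4.7) in frame 2.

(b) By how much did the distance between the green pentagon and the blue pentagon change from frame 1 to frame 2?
-0.6

Distance in frame 1: 7.3. Distance in frame 2: 6.7.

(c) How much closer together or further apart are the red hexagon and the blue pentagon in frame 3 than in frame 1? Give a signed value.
-1.1

Distance in frame 1: 6.9. Distance in frame 3: 5.8.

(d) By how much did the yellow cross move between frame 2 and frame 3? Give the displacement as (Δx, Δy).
(-0.6, 2.9)

The yellow cross was at (8.8, 4.3) in frame 2 and (8.2, 7.2) in frame 3.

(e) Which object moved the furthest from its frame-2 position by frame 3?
the pink triangle

(moved 3.4; next 3.0)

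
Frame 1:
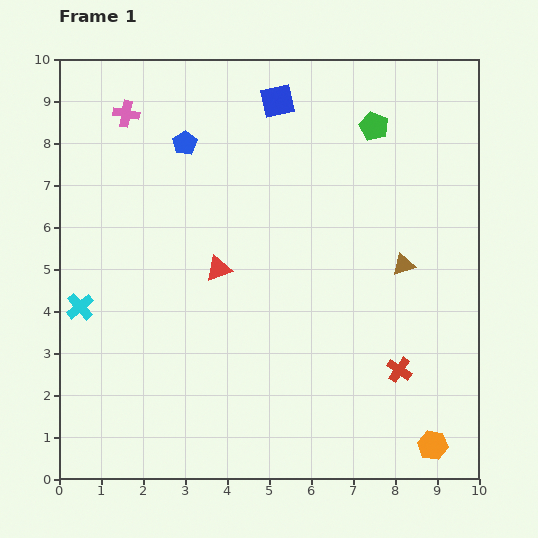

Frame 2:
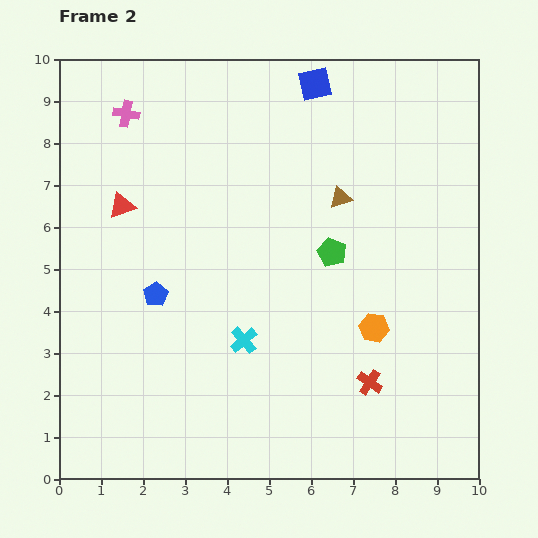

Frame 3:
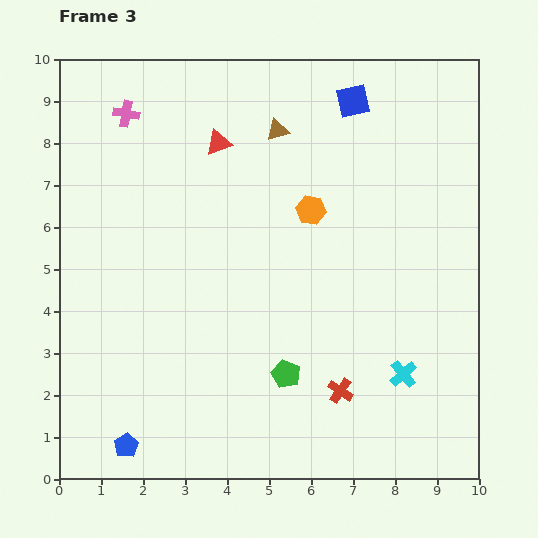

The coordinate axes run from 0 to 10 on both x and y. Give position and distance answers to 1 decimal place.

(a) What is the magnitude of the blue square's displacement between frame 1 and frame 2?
1.0

The blue square moved from (5.2, 9.0) to (6.1, 9.4), a distance of √(0.9² + 0.4²) ≈ 1.0.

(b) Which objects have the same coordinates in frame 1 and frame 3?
the pink cross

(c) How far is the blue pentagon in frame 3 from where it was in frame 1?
7.3

The blue pentagon moved from (3.0, 8.0) to (1.6, 0.8), a distance of √(1.4² + 7.2²) ≈ 7.3.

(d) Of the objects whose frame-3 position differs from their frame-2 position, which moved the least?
the red cross

(moved 0.7)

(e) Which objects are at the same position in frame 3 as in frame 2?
the pink cross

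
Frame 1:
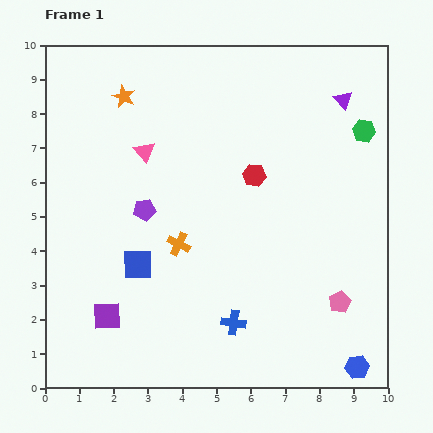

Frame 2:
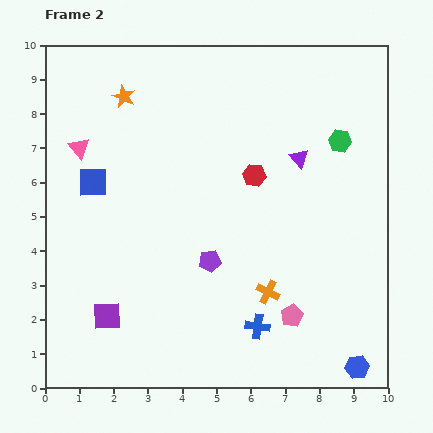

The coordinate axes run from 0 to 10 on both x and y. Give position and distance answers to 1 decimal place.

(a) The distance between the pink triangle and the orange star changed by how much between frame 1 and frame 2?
+0.3

Distance in frame 1: 1.7. Distance in frame 2: 2.0.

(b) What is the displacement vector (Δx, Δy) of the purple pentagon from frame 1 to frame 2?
(1.9, -1.5)

The purple pentagon was at (2.9, 5.2) in frame 1 and (4.8, 3.7) in frame 2.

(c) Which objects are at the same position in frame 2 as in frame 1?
the blue hexagon, the orange star, the purple square, the red hexagon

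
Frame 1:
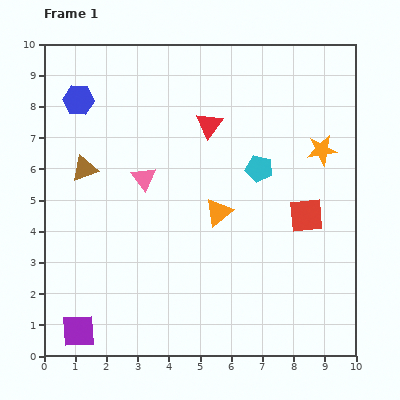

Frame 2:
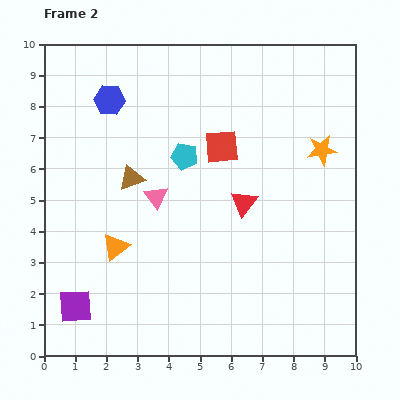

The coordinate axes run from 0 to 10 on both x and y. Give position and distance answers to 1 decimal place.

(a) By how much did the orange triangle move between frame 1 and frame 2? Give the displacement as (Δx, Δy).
(-3.3, -1.1)

The orange triangle was at (5.6, 4.6) in frame 1 and (2.3, 3.5) in frame 2.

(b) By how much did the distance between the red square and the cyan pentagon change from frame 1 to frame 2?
-0.9

Distance in frame 1: 2.1. Distance in frame 2: 1.2.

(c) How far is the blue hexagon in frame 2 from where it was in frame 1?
1.0

The blue hexagon moved from (1.1, 8.2) to (2.1, 8.2), a distance of √(1.0² + 0.0²) ≈ 1.0.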